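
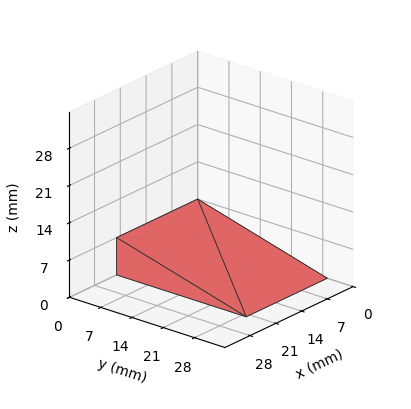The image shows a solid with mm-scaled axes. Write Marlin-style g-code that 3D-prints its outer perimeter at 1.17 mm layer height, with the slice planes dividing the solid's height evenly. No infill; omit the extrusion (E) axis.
Reading the render: the shape is a wedge (ramp): 22 × 29 mm base, rising to 7 mm along the y=0 edge and sloping linearly to z=0 at y=29 (dimensions read to the nearest mm from the axis ticks). For the g-code, the solid's height is divided into equal slices at the stated Δz and each level perimeter traced with G1 moves after a G0 lift.

; perimeter-only toolpath
G21 ; units = mm
G90 ; absolute positioning
G28 ; home
; layer 1
G0 Z1.17
G0 X0.00 Y0.00
G1 X22.00 Y0.00
G1 X22.00 Y24.17
G1 X0.00 Y24.17
G1 X0.00 Y0.00
; layer 2
G0 Z2.33
G0 X0.00 Y0.00
G1 X22.00 Y0.00
G1 X22.00 Y19.33
G1 X0.00 Y19.33
G1 X0.00 Y0.00
; layer 3
G0 Z3.50
G0 X0.00 Y0.00
G1 X22.00 Y0.00
G1 X22.00 Y14.50
G1 X0.00 Y14.50
G1 X0.00 Y0.00
; layer 4
G0 Z4.67
G0 X0.00 Y0.00
G1 X22.00 Y0.00
G1 X22.00 Y9.67
G1 X0.00 Y9.67
G1 X0.00 Y0.00
; layer 5
G0 Z5.83
G0 X0.00 Y0.00
G1 X22.00 Y0.00
G1 X22.00 Y4.83
G1 X0.00 Y4.83
G1 X0.00 Y0.00
M2 ; end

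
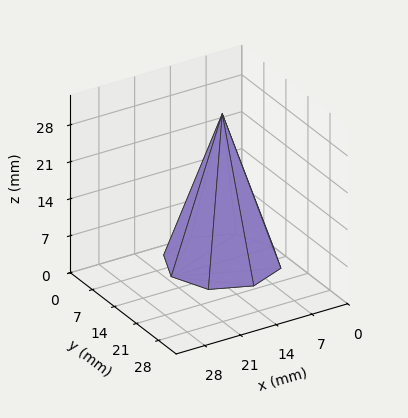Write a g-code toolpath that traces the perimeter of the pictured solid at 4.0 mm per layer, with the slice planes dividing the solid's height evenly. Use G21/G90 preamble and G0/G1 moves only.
Reading the render: the shape is a regular 8-sided pyramid, base circumscribed radius ≈ 10 mm, apex at z ≈ 28 mm (dimensions read to the nearest mm from the axis ticks). For the g-code, the solid's height is divided into equal slices at the stated Δz and each level perimeter traced with G1 moves after a G0 lift.

; perimeter-only toolpath
G21 ; units = mm
G90 ; absolute positioning
G28 ; home
; layer 1
G0 Z4.0
G0 X18.6 Y10.0
G1 X16.1 Y16.1
G1 X10.0 Y18.6
G1 X3.9 Y16.1
G1 X1.4 Y10.0
G1 X3.9 Y3.9
G1 X10.0 Y1.4
G1 X16.1 Y3.9
G1 X18.6 Y10.0
; layer 2
G0 Z8.0
G0 X17.1 Y10.0
G1 X15.1 Y15.1
G1 X10.0 Y17.1
G1 X4.9 Y15.1
G1 X2.9 Y10.0
G1 X4.9 Y4.9
G1 X10.0 Y2.9
G1 X15.1 Y4.9
G1 X17.1 Y10.0
; layer 3
G0 Z12.0
G0 X15.7 Y10.0
G1 X14.1 Y14.1
G1 X10.0 Y15.7
G1 X5.9 Y14.1
G1 X4.3 Y10.0
G1 X5.9 Y5.9
G1 X10.0 Y4.3
G1 X14.1 Y5.9
G1 X15.7 Y10.0
; layer 4
G0 Z16.0
G0 X14.3 Y10.0
G1 X13.0 Y13.0
G1 X10.0 Y14.3
G1 X7.0 Y13.0
G1 X5.7 Y10.0
G1 X7.0 Y7.0
G1 X10.0 Y5.7
G1 X13.0 Y7.0
G1 X14.3 Y10.0
; layer 5
G0 Z20.0
G0 X12.9 Y10.0
G1 X12.0 Y12.0
G1 X10.0 Y12.9
G1 X8.0 Y12.0
G1 X7.1 Y10.0
G1 X8.0 Y8.0
G1 X10.0 Y7.1
G1 X12.0 Y8.0
G1 X12.9 Y10.0
; layer 6
G0 Z24.0
G0 X11.4 Y10.0
G1 X11.0 Y11.0
G1 X10.0 Y11.4
G1 X9.0 Y11.0
G1 X8.6 Y10.0
G1 X9.0 Y9.0
G1 X10.0 Y8.6
G1 X11.0 Y9.0
G1 X11.4 Y10.0
M2 ; end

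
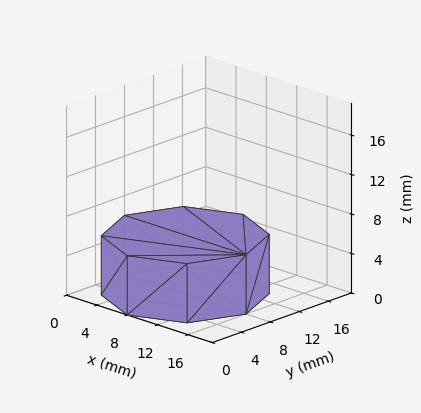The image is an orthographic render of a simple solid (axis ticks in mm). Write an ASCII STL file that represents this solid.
Reading the render: the shape is a regular 8-sided prism (a cylinder approximated with 8 flat sides), circumscribed radius ≈ 8 mm, height ≈ 6 mm (dimensions read to the nearest mm from the axis ticks). For the STL, each face is triangulated and given an outward normal.

solid part
  facet normal 0.0000 0.0000 -1.0000
    outer loop
      vertex 8.000 16.000 0.000
      vertex 13.657 13.657 0.000
      vertex 16.000 8.000 0.000
    endloop
  endfacet
  facet normal 0.0000 0.0000 -1.0000
    outer loop
      vertex 2.343 13.657 0.000
      vertex 8.000 16.000 0.000
      vertex 16.000 8.000 0.000
    endloop
  endfacet
  facet normal 0.0000 0.0000 -1.0000
    outer loop
      vertex 0.000 8.000 0.000
      vertex 2.343 13.657 0.000
      vertex 16.000 8.000 0.000
    endloop
  endfacet
  facet normal 0.0000 0.0000 -1.0000
    outer loop
      vertex 2.343 2.343 0.000
      vertex 0.000 8.000 0.000
      vertex 16.000 8.000 0.000
    endloop
  endfacet
  facet normal 0.0000 0.0000 -1.0000
    outer loop
      vertex 8.000 0.000 0.000
      vertex 2.343 2.343 0.000
      vertex 16.000 8.000 0.000
    endloop
  endfacet
  facet normal 0.0000 0.0000 -1.0000
    outer loop
      vertex 13.657 2.343 0.000
      vertex 8.000 0.000 0.000
      vertex 16.000 8.000 0.000
    endloop
  endfacet
  facet normal 0.0000 0.0000 1.0000
    outer loop
      vertex 16.000 8.000 6.000
      vertex 13.657 13.657 6.000
      vertex 8.000 16.000 6.000
    endloop
  endfacet
  facet normal 0.0000 0.0000 1.0000
    outer loop
      vertex 16.000 8.000 6.000
      vertex 8.000 16.000 6.000
      vertex 2.343 13.657 6.000
    endloop
  endfacet
  facet normal 0.0000 0.0000 1.0000
    outer loop
      vertex 16.000 8.000 6.000
      vertex 2.343 13.657 6.000
      vertex 0.000 8.000 6.000
    endloop
  endfacet
  facet normal 0.0000 0.0000 1.0000
    outer loop
      vertex 16.000 8.000 6.000
      vertex 0.000 8.000 6.000
      vertex 2.343 2.343 6.000
    endloop
  endfacet
  facet normal 0.0000 0.0000 1.0000
    outer loop
      vertex 16.000 8.000 6.000
      vertex 2.343 2.343 6.000
      vertex 8.000 0.000 6.000
    endloop
  endfacet
  facet normal 0.0000 0.0000 1.0000
    outer loop
      vertex 16.000 8.000 6.000
      vertex 8.000 0.000 6.000
      vertex 13.657 2.343 6.000
    endloop
  endfacet
  facet normal 0.9239 0.3827 0.0000
    outer loop
      vertex 16.000 8.000 0.000
      vertex 13.657 13.657 0.000
      vertex 13.657 13.657 6.000
    endloop
  endfacet
  facet normal 0.9239 0.3827 0.0000
    outer loop
      vertex 16.000 8.000 0.000
      vertex 13.657 13.657 6.000
      vertex 16.000 8.000 6.000
    endloop
  endfacet
  facet normal 0.3827 0.9239 0.0000
    outer loop
      vertex 13.657 13.657 0.000
      vertex 8.000 16.000 0.000
      vertex 8.000 16.000 6.000
    endloop
  endfacet
  facet normal 0.3827 0.9239 0.0000
    outer loop
      vertex 13.657 13.657 0.000
      vertex 8.000 16.000 6.000
      vertex 13.657 13.657 6.000
    endloop
  endfacet
  facet normal -0.3827 0.9239 0.0000
    outer loop
      vertex 8.000 16.000 0.000
      vertex 2.343 13.657 0.000
      vertex 2.343 13.657 6.000
    endloop
  endfacet
  facet normal -0.3827 0.9239 0.0000
    outer loop
      vertex 8.000 16.000 0.000
      vertex 2.343 13.657 6.000
      vertex 8.000 16.000 6.000
    endloop
  endfacet
  facet normal -0.9239 0.3827 0.0000
    outer loop
      vertex 2.343 13.657 0.000
      vertex 0.000 8.000 0.000
      vertex 0.000 8.000 6.000
    endloop
  endfacet
  facet normal -0.9239 0.3827 0.0000
    outer loop
      vertex 2.343 13.657 0.000
      vertex 0.000 8.000 6.000
      vertex 2.343 13.657 6.000
    endloop
  endfacet
  facet normal -0.9239 -0.3827 0.0000
    outer loop
      vertex 0.000 8.000 0.000
      vertex 2.343 2.343 0.000
      vertex 2.343 2.343 6.000
    endloop
  endfacet
  facet normal -0.9239 -0.3827 0.0000
    outer loop
      vertex 0.000 8.000 0.000
      vertex 2.343 2.343 6.000
      vertex 0.000 8.000 6.000
    endloop
  endfacet
  facet normal -0.3827 -0.9239 0.0000
    outer loop
      vertex 2.343 2.343 0.000
      vertex 8.000 0.000 0.000
      vertex 8.000 0.000 6.000
    endloop
  endfacet
  facet normal -0.3827 -0.9239 0.0000
    outer loop
      vertex 2.343 2.343 0.000
      vertex 8.000 0.000 6.000
      vertex 2.343 2.343 6.000
    endloop
  endfacet
  facet normal 0.3827 -0.9239 0.0000
    outer loop
      vertex 8.000 0.000 0.000
      vertex 13.657 2.343 0.000
      vertex 13.657 2.343 6.000
    endloop
  endfacet
  facet normal 0.3827 -0.9239 0.0000
    outer loop
      vertex 8.000 0.000 0.000
      vertex 13.657 2.343 6.000
      vertex 8.000 0.000 6.000
    endloop
  endfacet
  facet normal 0.9239 -0.3827 0.0000
    outer loop
      vertex 13.657 2.343 0.000
      vertex 16.000 8.000 0.000
      vertex 16.000 8.000 6.000
    endloop
  endfacet
  facet normal 0.9239 -0.3827 0.0000
    outer loop
      vertex 13.657 2.343 0.000
      vertex 16.000 8.000 6.000
      vertex 13.657 2.343 6.000
    endloop
  endfacet
endsolid part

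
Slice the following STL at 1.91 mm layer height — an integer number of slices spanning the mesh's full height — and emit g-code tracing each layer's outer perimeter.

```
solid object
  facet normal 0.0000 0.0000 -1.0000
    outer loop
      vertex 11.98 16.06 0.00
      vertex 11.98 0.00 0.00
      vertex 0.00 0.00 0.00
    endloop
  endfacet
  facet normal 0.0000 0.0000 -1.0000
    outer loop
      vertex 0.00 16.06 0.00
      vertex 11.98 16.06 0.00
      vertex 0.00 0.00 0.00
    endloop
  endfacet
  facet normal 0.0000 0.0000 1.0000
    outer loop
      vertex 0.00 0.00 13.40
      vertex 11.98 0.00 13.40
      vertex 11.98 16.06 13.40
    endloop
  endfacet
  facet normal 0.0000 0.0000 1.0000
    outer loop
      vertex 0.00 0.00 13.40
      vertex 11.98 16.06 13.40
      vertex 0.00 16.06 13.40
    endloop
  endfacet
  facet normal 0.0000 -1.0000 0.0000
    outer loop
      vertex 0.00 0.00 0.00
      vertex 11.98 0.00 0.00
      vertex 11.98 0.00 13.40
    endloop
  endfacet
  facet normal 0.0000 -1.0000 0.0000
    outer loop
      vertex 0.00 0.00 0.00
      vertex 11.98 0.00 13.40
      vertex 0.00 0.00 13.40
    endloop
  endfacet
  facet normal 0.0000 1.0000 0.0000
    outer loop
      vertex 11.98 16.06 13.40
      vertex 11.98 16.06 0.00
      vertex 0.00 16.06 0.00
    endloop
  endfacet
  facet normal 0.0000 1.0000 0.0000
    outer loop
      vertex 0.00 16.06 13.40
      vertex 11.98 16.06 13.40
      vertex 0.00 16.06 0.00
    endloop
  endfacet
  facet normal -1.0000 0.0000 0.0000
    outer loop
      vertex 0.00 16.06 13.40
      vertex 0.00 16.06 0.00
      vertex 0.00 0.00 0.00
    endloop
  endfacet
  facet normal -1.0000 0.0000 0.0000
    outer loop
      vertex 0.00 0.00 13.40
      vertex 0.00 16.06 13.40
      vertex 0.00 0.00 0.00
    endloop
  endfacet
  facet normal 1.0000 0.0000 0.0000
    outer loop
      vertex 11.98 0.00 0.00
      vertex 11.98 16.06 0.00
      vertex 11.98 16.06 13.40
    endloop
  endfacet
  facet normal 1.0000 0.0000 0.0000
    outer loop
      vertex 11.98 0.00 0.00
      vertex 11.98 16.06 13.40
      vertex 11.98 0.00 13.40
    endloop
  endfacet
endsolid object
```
; perimeter-only toolpath
G21 ; units = mm
G90 ; absolute positioning
G28 ; home
; layer 1
G0 Z1.91
G0 X0.00 Y0.00
G1 X11.98 Y0.00
G1 X11.98 Y16.06
G1 X0.00 Y16.06
G1 X0.00 Y0.00
; layer 2
G0 Z3.83
G0 X0.00 Y0.00
G1 X11.98 Y0.00
G1 X11.98 Y16.06
G1 X0.00 Y16.06
G1 X0.00 Y0.00
; layer 3
G0 Z5.74
G0 X0.00 Y0.00
G1 X11.98 Y0.00
G1 X11.98 Y16.06
G1 X0.00 Y16.06
G1 X0.00 Y0.00
; layer 4
G0 Z7.66
G0 X0.00 Y0.00
G1 X11.98 Y0.00
G1 X11.98 Y16.06
G1 X0.00 Y16.06
G1 X0.00 Y0.00
; layer 5
G0 Z9.57
G0 X0.00 Y0.00
G1 X11.98 Y0.00
G1 X11.98 Y16.06
G1 X0.00 Y16.06
G1 X0.00 Y0.00
; layer 6
G0 Z11.49
G0 X0.00 Y0.00
G1 X11.98 Y0.00
G1 X11.98 Y16.06
G1 X0.00 Y16.06
G1 X0.00 Y0.00
; layer 7
G0 Z13.40
G0 X0.00 Y0.00
G1 X11.98 Y0.00
G1 X11.98 Y16.06
G1 X0.00 Y16.06
G1 X0.00 Y0.00
M2 ; end

The solid is a rectangular box, roughly 12 × 16.1 mm footprint and 13.4 mm tall. Slicing at Δz = 1.91 mm — 7 equal slices spanning the solid's height, so layer i sits at z = i·h/7 — gives 7 non-empty perimeters. Each is a 4-segment closed polygon; G0 lifts to the layer z and rapids to the start vertex, then G1 traces the edges.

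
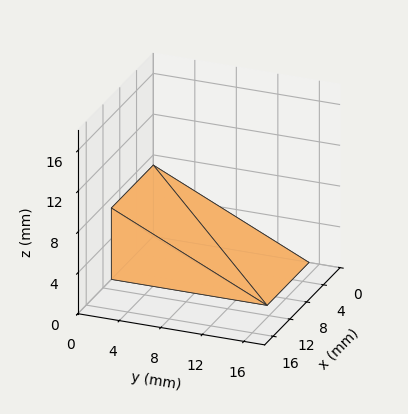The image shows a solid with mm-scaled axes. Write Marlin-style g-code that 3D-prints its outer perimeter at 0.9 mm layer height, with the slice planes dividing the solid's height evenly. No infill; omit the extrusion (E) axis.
Reading the render: the shape is a wedge (ramp): 10 × 15 mm base, rising to 7 mm along the y=0 edge and sloping linearly to z=0 at y=15 (dimensions read to the nearest mm from the axis ticks). For the g-code, the solid's height is divided into equal slices at the stated Δz and each level perimeter traced with G1 moves after a G0 lift.

; perimeter-only toolpath
G21 ; units = mm
G90 ; absolute positioning
G28 ; home
; layer 1
G0 Z0.9
G0 X0.0 Y0.0
G1 X10.0 Y0.0
G1 X10.0 Y13.1
G1 X0.0 Y13.1
G1 X0.0 Y0.0
; layer 2
G0 Z1.8
G0 X0.0 Y0.0
G1 X10.0 Y0.0
G1 X10.0 Y11.2
G1 X0.0 Y11.2
G1 X0.0 Y0.0
; layer 3
G0 Z2.6
G0 X0.0 Y0.0
G1 X10.0 Y0.0
G1 X10.0 Y9.4
G1 X0.0 Y9.4
G1 X0.0 Y0.0
; layer 4
G0 Z3.5
G0 X0.0 Y0.0
G1 X10.0 Y0.0
G1 X10.0 Y7.5
G1 X0.0 Y7.5
G1 X0.0 Y0.0
; layer 5
G0 Z4.4
G0 X0.0 Y0.0
G1 X10.0 Y0.0
G1 X10.0 Y5.6
G1 X0.0 Y5.6
G1 X0.0 Y0.0
; layer 6
G0 Z5.2
G0 X0.0 Y0.0
G1 X10.0 Y0.0
G1 X10.0 Y3.8
G1 X0.0 Y3.8
G1 X0.0 Y0.0
; layer 7
G0 Z6.1
G0 X0.0 Y0.0
G1 X10.0 Y0.0
G1 X10.0 Y1.9
G1 X0.0 Y1.9
G1 X0.0 Y0.0
M2 ; end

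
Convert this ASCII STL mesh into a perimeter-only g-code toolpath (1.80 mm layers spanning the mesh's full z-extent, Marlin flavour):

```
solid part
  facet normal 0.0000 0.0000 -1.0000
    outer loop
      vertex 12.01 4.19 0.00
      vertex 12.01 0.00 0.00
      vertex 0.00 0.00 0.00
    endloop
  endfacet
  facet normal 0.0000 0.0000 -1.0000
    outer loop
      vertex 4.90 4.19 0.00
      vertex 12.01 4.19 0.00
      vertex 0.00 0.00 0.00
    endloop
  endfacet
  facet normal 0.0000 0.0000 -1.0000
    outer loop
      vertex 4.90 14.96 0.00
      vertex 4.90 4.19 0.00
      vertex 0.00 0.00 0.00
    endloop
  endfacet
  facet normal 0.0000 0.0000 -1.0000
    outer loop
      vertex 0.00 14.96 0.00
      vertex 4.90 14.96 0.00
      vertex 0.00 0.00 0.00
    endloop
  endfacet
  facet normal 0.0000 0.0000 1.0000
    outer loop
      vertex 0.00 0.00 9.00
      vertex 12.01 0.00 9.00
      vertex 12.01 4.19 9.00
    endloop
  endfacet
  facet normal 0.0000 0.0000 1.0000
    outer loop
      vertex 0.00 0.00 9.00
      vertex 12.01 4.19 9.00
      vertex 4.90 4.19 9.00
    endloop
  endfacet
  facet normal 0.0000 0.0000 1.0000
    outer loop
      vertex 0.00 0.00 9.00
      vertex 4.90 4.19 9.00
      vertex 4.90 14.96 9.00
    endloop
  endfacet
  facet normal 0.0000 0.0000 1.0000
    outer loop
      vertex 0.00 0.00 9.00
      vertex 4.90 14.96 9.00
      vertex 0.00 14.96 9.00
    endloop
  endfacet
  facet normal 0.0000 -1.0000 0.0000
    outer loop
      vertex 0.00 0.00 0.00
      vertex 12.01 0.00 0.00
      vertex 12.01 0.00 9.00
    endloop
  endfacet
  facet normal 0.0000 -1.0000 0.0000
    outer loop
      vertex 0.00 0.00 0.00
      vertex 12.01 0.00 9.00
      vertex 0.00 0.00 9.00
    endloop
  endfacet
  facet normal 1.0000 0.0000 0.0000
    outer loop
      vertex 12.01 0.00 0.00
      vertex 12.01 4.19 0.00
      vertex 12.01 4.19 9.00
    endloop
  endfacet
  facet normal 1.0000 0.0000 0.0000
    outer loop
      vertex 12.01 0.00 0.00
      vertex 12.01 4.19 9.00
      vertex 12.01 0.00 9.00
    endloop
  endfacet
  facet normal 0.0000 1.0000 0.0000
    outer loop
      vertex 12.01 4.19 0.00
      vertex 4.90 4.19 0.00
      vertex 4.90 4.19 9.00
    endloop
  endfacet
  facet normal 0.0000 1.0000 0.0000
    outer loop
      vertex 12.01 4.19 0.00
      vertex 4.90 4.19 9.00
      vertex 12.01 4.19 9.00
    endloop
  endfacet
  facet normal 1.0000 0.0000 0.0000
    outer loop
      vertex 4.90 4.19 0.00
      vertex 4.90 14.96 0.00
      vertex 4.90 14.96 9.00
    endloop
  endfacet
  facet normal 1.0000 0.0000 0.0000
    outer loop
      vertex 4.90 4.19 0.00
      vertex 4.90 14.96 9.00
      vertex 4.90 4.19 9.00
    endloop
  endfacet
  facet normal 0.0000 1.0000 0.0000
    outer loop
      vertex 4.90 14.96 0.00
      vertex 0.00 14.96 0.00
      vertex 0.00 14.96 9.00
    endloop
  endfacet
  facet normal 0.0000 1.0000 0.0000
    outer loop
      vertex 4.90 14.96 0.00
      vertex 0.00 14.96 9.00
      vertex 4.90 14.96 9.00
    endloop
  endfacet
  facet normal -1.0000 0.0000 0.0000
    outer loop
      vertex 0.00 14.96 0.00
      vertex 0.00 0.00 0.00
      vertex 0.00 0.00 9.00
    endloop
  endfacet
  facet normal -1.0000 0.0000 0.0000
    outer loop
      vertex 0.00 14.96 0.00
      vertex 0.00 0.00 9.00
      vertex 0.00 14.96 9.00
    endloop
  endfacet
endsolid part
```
; perimeter-only toolpath
G21 ; units = mm
G90 ; absolute positioning
G28 ; home
; layer 1
G0 Z1.80
G0 X0.00 Y0.00
G1 X12.01 Y0.00
G1 X12.01 Y4.19
G1 X4.90 Y4.19
G1 X4.90 Y14.96
G1 X0.00 Y14.96
G1 X0.00 Y0.00
; layer 2
G0 Z3.60
G0 X0.00 Y0.00
G1 X12.01 Y0.00
G1 X12.01 Y4.19
G1 X4.90 Y4.19
G1 X4.90 Y14.96
G1 X0.00 Y14.96
G1 X0.00 Y0.00
; layer 3
G0 Z5.40
G0 X0.00 Y0.00
G1 X12.01 Y0.00
G1 X12.01 Y4.19
G1 X4.90 Y4.19
G1 X4.90 Y14.96
G1 X0.00 Y14.96
G1 X0.00 Y0.00
; layer 4
G0 Z7.20
G0 X0.00 Y0.00
G1 X12.01 Y0.00
G1 X12.01 Y4.19
G1 X4.90 Y4.19
G1 X4.90 Y14.96
G1 X0.00 Y14.96
G1 X0.00 Y0.00
; layer 5
G0 Z9.00
G0 X0.00 Y0.00
G1 X12.01 Y0.00
G1 X12.01 Y4.19
G1 X4.90 Y4.19
G1 X4.90 Y14.96
G1 X0.00 Y14.96
G1 X0.00 Y0.00
M2 ; end

The solid is an L-shaped prism: outer 12 × 15 mm, arm thicknesses ≈ 4.19 mm (horizontal) and 4.9 mm (vertical), extruded 9 mm in z. Slicing at Δz = 1.80 mm — 5 equal slices spanning the solid's height, so layer i sits at z = i·h/5 — gives 5 non-empty perimeters. Each is a 6-segment closed polygon; G0 lifts to the layer z and rapids to the start vertex, then G1 traces the edges.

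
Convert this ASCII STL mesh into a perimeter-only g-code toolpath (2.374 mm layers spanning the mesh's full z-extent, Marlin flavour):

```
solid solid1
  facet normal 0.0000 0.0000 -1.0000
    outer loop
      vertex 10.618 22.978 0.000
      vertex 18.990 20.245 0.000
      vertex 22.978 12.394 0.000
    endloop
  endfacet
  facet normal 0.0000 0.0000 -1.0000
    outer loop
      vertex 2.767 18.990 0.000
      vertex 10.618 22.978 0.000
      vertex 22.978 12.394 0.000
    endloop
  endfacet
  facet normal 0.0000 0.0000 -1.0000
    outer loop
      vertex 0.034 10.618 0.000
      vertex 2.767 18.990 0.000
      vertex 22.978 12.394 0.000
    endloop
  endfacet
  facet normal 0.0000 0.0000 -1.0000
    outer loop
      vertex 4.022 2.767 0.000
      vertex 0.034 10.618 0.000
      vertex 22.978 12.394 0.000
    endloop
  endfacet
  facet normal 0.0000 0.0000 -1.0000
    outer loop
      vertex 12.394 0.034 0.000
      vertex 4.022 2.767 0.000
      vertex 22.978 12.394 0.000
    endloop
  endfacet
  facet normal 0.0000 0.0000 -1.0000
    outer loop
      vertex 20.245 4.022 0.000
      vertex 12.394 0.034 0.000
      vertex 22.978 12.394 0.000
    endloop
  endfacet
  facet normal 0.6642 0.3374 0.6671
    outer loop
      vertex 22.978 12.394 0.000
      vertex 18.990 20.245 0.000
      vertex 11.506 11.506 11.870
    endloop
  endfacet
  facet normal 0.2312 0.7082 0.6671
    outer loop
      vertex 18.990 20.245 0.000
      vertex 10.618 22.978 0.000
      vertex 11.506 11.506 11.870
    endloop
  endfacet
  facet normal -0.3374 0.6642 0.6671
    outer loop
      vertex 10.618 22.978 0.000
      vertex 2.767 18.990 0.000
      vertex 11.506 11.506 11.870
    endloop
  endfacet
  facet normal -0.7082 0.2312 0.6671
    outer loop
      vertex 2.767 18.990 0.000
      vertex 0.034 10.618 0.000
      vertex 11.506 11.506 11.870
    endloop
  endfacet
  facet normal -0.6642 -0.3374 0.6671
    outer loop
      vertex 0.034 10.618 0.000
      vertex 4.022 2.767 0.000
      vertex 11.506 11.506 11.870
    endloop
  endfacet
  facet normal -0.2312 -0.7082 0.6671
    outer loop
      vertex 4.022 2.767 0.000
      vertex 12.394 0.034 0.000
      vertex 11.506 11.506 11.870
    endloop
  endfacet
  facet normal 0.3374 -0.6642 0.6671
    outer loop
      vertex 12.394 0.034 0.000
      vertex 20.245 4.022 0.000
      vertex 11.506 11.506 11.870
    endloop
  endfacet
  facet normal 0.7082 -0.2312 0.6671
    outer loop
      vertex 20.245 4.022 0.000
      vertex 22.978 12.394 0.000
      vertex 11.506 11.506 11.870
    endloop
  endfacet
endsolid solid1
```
; perimeter-only toolpath
G21 ; units = mm
G90 ; absolute positioning
G28 ; home
; layer 1
G0 Z2.374
G0 X20.684 Y12.216
G1 X17.493 Y18.497
G1 X10.796 Y20.684
G1 X4.515 Y17.493
G1 X2.328 Y10.796
G1 X5.519 Y4.515
G1 X12.216 Y2.328
G1 X18.497 Y5.519
G1 X20.684 Y12.216
; layer 2
G0 Z4.748
G0 X18.389 Y12.039
G1 X15.996 Y16.749
G1 X10.973 Y18.389
G1 X6.263 Y15.996
G1 X4.623 Y10.973
G1 X7.016 Y6.263
G1 X12.039 Y4.623
G1 X16.749 Y7.016
G1 X18.389 Y12.039
; layer 3
G0 Z7.122
G0 X16.095 Y11.861
G1 X14.500 Y15.002
G1 X11.151 Y16.095
G1 X8.010 Y14.500
G1 X6.917 Y11.151
G1 X8.512 Y8.010
G1 X11.861 Y6.917
G1 X15.002 Y8.512
G1 X16.095 Y11.861
; layer 4
G0 Z9.496
G0 X13.800 Y11.684
G1 X13.003 Y13.254
G1 X11.328 Y13.800
G1 X9.758 Y13.003
G1 X9.212 Y11.328
G1 X10.009 Y9.758
G1 X11.684 Y9.212
G1 X13.254 Y10.009
G1 X13.800 Y11.684
M2 ; end

The solid is a regular 8-sided pyramid, base circumscribed radius ≈ 11.5 mm, apex at z ≈ 11.9 mm. Slicing at Δz = 2.374 mm — 5 equal slices spanning the solid's height, so layer i sits at z = i·h/5 — gives 4 non-empty perimeters. Each is a 8-segment closed polygon; G0 lifts to the layer z and rapids to the start vertex, then G1 traces the edges. The cross-section shrinks linearly with z (the slice at the apex is degenerate and omitted).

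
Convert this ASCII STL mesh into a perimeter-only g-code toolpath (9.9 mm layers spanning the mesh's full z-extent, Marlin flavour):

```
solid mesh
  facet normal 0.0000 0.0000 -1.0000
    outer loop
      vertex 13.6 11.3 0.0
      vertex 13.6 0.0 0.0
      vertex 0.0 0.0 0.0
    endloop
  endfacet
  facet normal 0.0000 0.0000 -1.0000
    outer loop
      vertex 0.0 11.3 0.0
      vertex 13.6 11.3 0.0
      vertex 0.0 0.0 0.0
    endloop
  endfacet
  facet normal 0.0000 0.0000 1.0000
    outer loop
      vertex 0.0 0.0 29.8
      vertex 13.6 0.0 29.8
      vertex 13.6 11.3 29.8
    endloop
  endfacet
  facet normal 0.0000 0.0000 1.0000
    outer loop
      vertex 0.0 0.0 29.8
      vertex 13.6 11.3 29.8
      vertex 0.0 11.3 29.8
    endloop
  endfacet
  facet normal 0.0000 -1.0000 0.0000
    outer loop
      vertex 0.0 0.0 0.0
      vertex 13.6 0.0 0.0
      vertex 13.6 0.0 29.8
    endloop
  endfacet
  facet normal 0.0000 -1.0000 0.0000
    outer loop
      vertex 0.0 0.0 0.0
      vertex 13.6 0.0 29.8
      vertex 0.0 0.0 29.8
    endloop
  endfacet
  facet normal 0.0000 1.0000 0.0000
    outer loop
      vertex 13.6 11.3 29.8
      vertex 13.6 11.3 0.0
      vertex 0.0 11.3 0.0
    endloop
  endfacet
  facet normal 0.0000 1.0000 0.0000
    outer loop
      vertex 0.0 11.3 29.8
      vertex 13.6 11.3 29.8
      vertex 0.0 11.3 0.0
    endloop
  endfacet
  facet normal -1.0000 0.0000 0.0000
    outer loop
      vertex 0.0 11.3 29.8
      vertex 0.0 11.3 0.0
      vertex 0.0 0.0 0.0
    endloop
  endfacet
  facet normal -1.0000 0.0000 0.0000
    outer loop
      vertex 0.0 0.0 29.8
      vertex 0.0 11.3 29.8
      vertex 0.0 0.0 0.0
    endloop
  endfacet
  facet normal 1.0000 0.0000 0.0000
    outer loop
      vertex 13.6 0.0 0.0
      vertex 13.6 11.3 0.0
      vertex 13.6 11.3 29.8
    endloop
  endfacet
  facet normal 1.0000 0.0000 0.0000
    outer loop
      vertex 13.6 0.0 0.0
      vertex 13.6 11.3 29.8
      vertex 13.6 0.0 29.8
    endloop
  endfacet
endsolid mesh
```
; perimeter-only toolpath
G21 ; units = mm
G90 ; absolute positioning
G28 ; home
; layer 1
G0 Z9.9
G0 X0.0 Y0.0
G1 X13.6 Y0.0
G1 X13.6 Y11.3
G1 X0.0 Y11.3
G1 X0.0 Y0.0
; layer 2
G0 Z19.9
G0 X0.0 Y0.0
G1 X13.6 Y0.0
G1 X13.6 Y11.3
G1 X0.0 Y11.3
G1 X0.0 Y0.0
; layer 3
G0 Z29.8
G0 X0.0 Y0.0
G1 X13.6 Y0.0
G1 X13.6 Y11.3
G1 X0.0 Y11.3
G1 X0.0 Y0.0
M2 ; end

The solid is a rectangular box, roughly 13.6 × 11.3 mm footprint and 29.8 mm tall. Slicing at Δz = 9.9 mm — 3 equal slices spanning the solid's height, so layer i sits at z = i·h/3 — gives 3 non-empty perimeters. Each is a 4-segment closed polygon; G0 lifts to the layer z and rapids to the start vertex, then G1 traces the edges.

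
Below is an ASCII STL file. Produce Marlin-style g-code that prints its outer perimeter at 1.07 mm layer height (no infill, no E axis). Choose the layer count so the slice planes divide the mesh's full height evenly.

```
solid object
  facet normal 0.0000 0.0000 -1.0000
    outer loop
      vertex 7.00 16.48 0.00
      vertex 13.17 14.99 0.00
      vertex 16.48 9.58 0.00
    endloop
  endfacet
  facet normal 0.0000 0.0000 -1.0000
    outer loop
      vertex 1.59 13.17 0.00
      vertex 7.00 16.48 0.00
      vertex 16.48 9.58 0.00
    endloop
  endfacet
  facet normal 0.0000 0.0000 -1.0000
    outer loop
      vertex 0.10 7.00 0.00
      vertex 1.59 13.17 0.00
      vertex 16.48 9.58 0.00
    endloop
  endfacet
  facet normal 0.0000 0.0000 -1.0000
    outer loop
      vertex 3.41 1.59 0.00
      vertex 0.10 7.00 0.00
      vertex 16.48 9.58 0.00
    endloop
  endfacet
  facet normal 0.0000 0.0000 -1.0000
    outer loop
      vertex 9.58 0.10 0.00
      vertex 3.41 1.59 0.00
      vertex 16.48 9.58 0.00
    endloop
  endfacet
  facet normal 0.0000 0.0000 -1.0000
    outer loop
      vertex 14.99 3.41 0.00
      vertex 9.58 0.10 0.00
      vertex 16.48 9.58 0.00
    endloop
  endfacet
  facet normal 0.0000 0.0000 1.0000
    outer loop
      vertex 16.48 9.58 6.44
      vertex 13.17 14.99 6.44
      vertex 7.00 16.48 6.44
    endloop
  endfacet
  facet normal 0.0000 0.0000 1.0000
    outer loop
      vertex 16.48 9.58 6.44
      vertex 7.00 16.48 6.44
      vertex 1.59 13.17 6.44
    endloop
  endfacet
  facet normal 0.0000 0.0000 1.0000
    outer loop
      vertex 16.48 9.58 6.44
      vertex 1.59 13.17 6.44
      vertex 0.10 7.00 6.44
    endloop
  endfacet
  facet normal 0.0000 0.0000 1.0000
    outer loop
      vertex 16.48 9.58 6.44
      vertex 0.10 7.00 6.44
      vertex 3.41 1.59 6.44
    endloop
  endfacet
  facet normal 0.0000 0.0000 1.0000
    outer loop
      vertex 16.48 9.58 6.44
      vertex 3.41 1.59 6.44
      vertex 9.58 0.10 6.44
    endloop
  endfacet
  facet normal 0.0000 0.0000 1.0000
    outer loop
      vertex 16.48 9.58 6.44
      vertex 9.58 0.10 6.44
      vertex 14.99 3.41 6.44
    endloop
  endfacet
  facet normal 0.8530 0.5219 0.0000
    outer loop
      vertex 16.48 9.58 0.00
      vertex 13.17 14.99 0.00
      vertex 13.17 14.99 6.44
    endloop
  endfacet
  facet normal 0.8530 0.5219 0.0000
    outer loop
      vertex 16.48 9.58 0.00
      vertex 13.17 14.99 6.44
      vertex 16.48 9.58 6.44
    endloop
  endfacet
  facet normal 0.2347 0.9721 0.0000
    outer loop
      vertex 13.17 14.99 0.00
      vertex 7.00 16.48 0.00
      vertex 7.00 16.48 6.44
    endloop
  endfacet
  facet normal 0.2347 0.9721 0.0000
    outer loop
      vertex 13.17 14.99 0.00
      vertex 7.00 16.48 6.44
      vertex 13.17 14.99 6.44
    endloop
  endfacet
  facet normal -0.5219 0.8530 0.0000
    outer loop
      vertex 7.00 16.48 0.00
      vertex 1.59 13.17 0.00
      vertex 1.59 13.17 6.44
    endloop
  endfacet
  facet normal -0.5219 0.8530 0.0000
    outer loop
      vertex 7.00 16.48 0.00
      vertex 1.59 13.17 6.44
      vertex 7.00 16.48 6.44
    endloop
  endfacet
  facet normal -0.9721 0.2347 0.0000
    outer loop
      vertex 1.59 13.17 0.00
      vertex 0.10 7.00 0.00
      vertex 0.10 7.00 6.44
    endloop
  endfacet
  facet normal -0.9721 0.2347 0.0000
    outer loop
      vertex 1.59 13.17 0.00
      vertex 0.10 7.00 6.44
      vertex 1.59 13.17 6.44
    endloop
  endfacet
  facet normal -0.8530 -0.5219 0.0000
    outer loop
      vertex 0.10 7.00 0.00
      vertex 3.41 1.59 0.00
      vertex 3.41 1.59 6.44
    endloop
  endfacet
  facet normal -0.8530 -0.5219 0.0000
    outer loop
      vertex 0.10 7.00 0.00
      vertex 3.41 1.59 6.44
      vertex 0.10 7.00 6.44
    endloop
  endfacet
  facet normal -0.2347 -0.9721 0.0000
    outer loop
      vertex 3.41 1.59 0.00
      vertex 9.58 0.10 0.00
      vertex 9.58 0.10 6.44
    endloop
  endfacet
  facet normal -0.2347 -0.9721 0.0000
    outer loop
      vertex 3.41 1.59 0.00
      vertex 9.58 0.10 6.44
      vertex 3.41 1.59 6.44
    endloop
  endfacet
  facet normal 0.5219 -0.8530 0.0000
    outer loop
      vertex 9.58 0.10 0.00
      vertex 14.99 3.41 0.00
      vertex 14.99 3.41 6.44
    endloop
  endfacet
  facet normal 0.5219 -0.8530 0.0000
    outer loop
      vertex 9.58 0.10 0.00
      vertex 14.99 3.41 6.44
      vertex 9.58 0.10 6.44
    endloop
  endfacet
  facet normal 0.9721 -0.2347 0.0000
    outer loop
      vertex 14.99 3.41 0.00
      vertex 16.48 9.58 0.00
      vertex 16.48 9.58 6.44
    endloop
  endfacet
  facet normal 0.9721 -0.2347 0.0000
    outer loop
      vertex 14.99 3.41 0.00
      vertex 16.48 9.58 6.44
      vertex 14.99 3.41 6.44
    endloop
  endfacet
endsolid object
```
; perimeter-only toolpath
G21 ; units = mm
G90 ; absolute positioning
G28 ; home
; layer 1
G0 Z1.07
G0 X16.48 Y9.58
G1 X13.17 Y14.99
G1 X7.00 Y16.48
G1 X1.59 Y13.17
G1 X0.10 Y7.00
G1 X3.41 Y1.59
G1 X9.58 Y0.10
G1 X14.99 Y3.41
G1 X16.48 Y9.58
; layer 2
G0 Z2.15
G0 X16.48 Y9.58
G1 X13.17 Y14.99
G1 X7.00 Y16.48
G1 X1.59 Y13.17
G1 X0.10 Y7.00
G1 X3.41 Y1.59
G1 X9.58 Y0.10
G1 X14.99 Y3.41
G1 X16.48 Y9.58
; layer 3
G0 Z3.22
G0 X16.48 Y9.58
G1 X13.17 Y14.99
G1 X7.00 Y16.48
G1 X1.59 Y13.17
G1 X0.10 Y7.00
G1 X3.41 Y1.59
G1 X9.58 Y0.10
G1 X14.99 Y3.41
G1 X16.48 Y9.58
; layer 4
G0 Z4.29
G0 X16.48 Y9.58
G1 X13.17 Y14.99
G1 X7.00 Y16.48
G1 X1.59 Y13.17
G1 X0.10 Y7.00
G1 X3.41 Y1.59
G1 X9.58 Y0.10
G1 X14.99 Y3.41
G1 X16.48 Y9.58
; layer 5
G0 Z5.37
G0 X16.48 Y9.58
G1 X13.17 Y14.99
G1 X7.00 Y16.48
G1 X1.59 Y13.17
G1 X0.10 Y7.00
G1 X3.41 Y1.59
G1 X9.58 Y0.10
G1 X14.99 Y3.41
G1 X16.48 Y9.58
; layer 6
G0 Z6.44
G0 X16.48 Y9.58
G1 X13.17 Y14.99
G1 X7.00 Y16.48
G1 X1.59 Y13.17
G1 X0.10 Y7.00
G1 X3.41 Y1.59
G1 X9.58 Y0.10
G1 X14.99 Y3.41
G1 X16.48 Y9.58
M2 ; end

The solid is a regular 8-sided prism (a cylinder approximated with 8 flat sides), circumscribed radius ≈ 8.29 mm, height ≈ 6.44 mm. Slicing at Δz = 1.07 mm — 6 equal slices spanning the solid's height, so layer i sits at z = i·h/6 — gives 6 non-empty perimeters. Each is a 8-segment closed polygon; G0 lifts to the layer z and rapids to the start vertex, then G1 traces the edges.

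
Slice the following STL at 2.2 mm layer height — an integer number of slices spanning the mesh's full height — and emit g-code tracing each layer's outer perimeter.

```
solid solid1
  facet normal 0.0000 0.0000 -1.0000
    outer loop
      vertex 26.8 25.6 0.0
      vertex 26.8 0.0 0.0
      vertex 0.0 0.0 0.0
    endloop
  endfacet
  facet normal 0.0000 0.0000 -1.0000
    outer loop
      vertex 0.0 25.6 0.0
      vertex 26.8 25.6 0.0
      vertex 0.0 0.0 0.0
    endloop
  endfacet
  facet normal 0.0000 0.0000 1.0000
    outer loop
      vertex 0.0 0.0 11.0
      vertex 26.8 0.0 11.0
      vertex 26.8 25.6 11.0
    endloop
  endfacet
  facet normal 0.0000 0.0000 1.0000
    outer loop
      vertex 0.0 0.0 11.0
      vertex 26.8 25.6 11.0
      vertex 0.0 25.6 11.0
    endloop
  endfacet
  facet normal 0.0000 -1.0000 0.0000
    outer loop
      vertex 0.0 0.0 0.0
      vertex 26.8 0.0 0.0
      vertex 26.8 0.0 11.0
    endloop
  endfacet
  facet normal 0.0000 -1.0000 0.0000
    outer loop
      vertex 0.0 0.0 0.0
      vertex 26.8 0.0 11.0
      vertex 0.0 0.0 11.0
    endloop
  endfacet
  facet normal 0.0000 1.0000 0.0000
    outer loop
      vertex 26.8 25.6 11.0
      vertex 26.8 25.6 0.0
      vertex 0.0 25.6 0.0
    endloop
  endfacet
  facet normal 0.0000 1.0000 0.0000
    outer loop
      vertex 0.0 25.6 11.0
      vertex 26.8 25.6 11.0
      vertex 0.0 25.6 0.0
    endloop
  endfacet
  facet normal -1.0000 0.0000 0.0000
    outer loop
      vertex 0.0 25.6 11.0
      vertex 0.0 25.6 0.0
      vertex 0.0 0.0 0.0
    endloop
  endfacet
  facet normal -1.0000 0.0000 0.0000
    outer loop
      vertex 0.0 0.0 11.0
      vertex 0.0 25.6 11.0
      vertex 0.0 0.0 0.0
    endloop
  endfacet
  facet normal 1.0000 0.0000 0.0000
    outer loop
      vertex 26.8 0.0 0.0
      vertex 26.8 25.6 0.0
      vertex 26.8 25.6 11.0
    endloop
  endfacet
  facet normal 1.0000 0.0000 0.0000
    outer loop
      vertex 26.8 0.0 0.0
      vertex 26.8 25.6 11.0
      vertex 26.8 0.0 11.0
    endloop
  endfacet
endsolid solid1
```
; perimeter-only toolpath
G21 ; units = mm
G90 ; absolute positioning
G28 ; home
; layer 1
G0 Z2.2
G0 X0.0 Y0.0
G1 X26.8 Y0.0
G1 X26.8 Y25.6
G1 X0.0 Y25.6
G1 X0.0 Y0.0
; layer 2
G0 Z4.4
G0 X0.0 Y0.0
G1 X26.8 Y0.0
G1 X26.8 Y25.6
G1 X0.0 Y25.6
G1 X0.0 Y0.0
; layer 3
G0 Z6.6
G0 X0.0 Y0.0
G1 X26.8 Y0.0
G1 X26.8 Y25.6
G1 X0.0 Y25.6
G1 X0.0 Y0.0
; layer 4
G0 Z8.8
G0 X0.0 Y0.0
G1 X26.8 Y0.0
G1 X26.8 Y25.6
G1 X0.0 Y25.6
G1 X0.0 Y0.0
; layer 5
G0 Z11.0
G0 X0.0 Y0.0
G1 X26.8 Y0.0
G1 X26.8 Y25.6
G1 X0.0 Y25.6
G1 X0.0 Y0.0
M2 ; end

The solid is a rectangular box, roughly 26.8 × 25.6 mm footprint and 11 mm tall. Slicing at Δz = 2.2 mm — 5 equal slices spanning the solid's height, so layer i sits at z = i·h/5 — gives 5 non-empty perimeters. Each is a 4-segment closed polygon; G0 lifts to the layer z and rapids to the start vertex, then G1 traces the edges.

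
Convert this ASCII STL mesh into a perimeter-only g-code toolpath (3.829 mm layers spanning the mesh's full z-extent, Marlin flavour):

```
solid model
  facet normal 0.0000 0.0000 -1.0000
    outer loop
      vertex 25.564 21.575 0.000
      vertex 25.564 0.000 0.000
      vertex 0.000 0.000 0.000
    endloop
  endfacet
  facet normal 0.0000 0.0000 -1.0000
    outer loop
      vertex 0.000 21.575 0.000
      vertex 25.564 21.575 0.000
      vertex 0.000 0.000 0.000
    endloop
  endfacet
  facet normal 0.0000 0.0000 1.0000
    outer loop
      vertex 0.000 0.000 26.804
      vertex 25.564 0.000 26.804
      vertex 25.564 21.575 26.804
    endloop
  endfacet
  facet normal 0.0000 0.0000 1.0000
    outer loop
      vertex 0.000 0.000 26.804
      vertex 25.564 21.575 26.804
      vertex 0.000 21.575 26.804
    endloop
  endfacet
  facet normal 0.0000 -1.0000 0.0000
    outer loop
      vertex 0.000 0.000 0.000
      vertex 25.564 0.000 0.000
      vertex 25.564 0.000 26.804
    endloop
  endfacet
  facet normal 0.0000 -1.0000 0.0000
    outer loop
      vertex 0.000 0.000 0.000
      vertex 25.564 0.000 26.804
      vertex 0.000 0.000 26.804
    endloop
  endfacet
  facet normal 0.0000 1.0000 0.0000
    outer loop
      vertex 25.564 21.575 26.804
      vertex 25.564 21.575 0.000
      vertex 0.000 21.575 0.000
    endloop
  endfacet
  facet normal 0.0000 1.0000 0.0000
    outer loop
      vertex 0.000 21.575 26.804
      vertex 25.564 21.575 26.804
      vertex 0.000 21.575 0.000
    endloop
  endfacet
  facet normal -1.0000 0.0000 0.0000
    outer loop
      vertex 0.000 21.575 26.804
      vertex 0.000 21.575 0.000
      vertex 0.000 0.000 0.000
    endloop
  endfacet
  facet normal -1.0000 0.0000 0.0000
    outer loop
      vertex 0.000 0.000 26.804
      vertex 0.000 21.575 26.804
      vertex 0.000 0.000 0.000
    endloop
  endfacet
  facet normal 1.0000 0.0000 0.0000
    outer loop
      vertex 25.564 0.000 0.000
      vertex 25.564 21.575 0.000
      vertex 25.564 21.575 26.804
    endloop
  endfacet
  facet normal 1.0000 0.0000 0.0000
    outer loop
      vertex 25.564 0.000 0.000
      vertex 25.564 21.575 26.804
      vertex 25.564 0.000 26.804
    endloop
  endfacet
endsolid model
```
; perimeter-only toolpath
G21 ; units = mm
G90 ; absolute positioning
G28 ; home
; layer 1
G0 Z3.829
G0 X0.000 Y0.000
G1 X25.564 Y0.000
G1 X25.564 Y21.575
G1 X0.000 Y21.575
G1 X0.000 Y0.000
; layer 2
G0 Z7.658
G0 X0.000 Y0.000
G1 X25.564 Y0.000
G1 X25.564 Y21.575
G1 X0.000 Y21.575
G1 X0.000 Y0.000
; layer 3
G0 Z11.487
G0 X0.000 Y0.000
G1 X25.564 Y0.000
G1 X25.564 Y21.575
G1 X0.000 Y21.575
G1 X0.000 Y0.000
; layer 4
G0 Z15.317
G0 X0.000 Y0.000
G1 X25.564 Y0.000
G1 X25.564 Y21.575
G1 X0.000 Y21.575
G1 X0.000 Y0.000
; layer 5
G0 Z19.146
G0 X0.000 Y0.000
G1 X25.564 Y0.000
G1 X25.564 Y21.575
G1 X0.000 Y21.575
G1 X0.000 Y0.000
; layer 6
G0 Z22.975
G0 X0.000 Y0.000
G1 X25.564 Y0.000
G1 X25.564 Y21.575
G1 X0.000 Y21.575
G1 X0.000 Y0.000
; layer 7
G0 Z26.804
G0 X0.000 Y0.000
G1 X25.564 Y0.000
G1 X25.564 Y21.575
G1 X0.000 Y21.575
G1 X0.000 Y0.000
M2 ; end

The solid is a rectangular box, roughly 25.6 × 21.6 mm footprint and 26.8 mm tall. Slicing at Δz = 3.829 mm — 7 equal slices spanning the solid's height, so layer i sits at z = i·h/7 — gives 7 non-empty perimeters. Each is a 4-segment closed polygon; G0 lifts to the layer z and rapids to the start vertex, then G1 traces the edges.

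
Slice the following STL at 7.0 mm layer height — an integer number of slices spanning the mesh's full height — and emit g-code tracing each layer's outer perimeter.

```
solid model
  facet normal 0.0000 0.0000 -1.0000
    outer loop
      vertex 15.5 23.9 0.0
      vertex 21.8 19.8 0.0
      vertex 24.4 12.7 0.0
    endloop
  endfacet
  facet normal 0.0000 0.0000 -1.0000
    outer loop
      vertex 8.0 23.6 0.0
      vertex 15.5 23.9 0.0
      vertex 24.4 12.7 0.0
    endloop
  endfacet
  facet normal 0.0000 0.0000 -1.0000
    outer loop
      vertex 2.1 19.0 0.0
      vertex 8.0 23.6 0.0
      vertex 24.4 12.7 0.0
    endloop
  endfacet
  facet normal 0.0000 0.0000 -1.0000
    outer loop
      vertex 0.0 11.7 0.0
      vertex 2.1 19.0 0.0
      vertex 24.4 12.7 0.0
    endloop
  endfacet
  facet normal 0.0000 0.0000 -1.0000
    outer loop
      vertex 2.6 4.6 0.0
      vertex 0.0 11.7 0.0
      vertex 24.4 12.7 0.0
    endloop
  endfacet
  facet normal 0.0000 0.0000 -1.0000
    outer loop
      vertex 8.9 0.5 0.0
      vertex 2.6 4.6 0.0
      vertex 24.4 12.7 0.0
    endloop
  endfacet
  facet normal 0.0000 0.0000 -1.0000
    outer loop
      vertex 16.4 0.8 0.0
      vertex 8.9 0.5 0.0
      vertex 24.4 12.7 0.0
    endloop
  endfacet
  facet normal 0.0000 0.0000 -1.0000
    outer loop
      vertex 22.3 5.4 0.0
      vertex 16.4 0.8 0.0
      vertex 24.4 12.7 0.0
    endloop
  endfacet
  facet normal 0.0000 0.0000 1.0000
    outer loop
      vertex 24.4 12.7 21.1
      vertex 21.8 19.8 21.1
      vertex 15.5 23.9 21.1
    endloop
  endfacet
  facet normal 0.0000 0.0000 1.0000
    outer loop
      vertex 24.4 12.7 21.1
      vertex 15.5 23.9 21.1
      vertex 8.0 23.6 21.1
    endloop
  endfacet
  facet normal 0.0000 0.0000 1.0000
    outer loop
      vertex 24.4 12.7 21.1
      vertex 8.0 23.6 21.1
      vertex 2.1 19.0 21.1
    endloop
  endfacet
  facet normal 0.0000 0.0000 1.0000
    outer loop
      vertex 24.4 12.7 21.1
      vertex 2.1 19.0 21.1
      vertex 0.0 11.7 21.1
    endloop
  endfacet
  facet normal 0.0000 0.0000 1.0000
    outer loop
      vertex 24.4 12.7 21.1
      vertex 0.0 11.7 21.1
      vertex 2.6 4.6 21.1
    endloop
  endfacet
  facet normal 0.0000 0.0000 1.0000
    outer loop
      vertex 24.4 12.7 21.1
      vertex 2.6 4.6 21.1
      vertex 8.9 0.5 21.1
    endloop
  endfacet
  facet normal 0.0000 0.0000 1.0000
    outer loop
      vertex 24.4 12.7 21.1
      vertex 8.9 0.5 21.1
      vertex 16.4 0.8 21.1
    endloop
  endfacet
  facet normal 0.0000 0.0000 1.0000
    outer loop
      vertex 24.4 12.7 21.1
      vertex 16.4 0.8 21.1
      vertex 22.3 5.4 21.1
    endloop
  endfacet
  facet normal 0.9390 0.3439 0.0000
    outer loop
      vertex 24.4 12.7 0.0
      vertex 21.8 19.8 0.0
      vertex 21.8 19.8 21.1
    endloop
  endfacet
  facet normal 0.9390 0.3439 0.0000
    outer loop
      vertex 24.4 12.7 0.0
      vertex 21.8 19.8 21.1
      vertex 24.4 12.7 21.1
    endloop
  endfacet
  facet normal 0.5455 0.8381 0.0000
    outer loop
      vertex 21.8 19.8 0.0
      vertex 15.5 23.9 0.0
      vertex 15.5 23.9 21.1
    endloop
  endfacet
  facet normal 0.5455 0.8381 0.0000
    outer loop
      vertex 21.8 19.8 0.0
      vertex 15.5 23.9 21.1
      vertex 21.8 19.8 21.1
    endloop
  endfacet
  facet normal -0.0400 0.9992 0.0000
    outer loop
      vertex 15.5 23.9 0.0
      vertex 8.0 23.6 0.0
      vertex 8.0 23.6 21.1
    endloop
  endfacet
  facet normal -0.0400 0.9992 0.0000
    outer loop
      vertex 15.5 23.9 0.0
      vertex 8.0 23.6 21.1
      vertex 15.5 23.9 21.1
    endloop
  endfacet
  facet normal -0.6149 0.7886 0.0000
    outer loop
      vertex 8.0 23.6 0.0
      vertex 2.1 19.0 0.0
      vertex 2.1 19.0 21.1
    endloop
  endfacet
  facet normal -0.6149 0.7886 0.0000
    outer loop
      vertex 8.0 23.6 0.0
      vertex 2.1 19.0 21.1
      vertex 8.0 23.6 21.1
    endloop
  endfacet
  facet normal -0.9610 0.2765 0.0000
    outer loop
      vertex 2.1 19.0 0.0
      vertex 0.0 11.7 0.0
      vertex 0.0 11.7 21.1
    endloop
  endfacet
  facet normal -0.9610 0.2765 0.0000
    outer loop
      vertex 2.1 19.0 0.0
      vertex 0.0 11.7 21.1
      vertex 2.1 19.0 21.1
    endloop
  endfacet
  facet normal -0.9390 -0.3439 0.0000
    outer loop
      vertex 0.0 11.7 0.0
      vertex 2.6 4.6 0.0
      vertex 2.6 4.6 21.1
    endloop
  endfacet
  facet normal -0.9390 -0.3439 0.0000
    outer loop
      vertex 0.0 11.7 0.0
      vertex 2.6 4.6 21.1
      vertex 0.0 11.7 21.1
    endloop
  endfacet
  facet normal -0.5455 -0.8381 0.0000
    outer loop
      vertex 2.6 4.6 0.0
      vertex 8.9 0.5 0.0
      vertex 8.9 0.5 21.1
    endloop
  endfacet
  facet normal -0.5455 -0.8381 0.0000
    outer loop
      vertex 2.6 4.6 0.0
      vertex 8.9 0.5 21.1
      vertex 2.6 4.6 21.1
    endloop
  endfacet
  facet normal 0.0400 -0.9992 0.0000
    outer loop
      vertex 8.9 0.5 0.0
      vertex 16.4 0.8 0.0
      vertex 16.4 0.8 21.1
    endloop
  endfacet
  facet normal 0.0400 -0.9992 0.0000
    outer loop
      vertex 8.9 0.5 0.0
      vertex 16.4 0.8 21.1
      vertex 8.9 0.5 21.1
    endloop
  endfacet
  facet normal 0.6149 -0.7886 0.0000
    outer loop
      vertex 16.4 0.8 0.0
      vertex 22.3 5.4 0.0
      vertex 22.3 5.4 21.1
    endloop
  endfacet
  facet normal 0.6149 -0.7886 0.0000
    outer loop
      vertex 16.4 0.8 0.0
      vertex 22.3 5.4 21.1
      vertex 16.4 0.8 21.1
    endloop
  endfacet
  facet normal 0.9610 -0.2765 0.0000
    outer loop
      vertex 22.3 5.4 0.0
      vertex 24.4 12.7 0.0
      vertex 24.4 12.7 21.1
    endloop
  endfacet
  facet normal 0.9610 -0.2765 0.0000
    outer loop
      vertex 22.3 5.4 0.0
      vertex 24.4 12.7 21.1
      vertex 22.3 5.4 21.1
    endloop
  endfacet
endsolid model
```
; perimeter-only toolpath
G21 ; units = mm
G90 ; absolute positioning
G28 ; home
; layer 1
G0 Z7.0
G0 X24.4 Y12.7
G1 X21.8 Y19.8
G1 X15.5 Y23.9
G1 X8.0 Y23.6
G1 X2.1 Y19.0
G1 X0.0 Y11.7
G1 X2.6 Y4.6
G1 X8.9 Y0.5
G1 X16.4 Y0.8
G1 X22.3 Y5.4
G1 X24.4 Y12.7
; layer 2
G0 Z14.1
G0 X24.4 Y12.7
G1 X21.8 Y19.8
G1 X15.5 Y23.9
G1 X8.0 Y23.6
G1 X2.1 Y19.0
G1 X0.0 Y11.7
G1 X2.6 Y4.6
G1 X8.9 Y0.5
G1 X16.4 Y0.8
G1 X22.3 Y5.4
G1 X24.4 Y12.7
; layer 3
G0 Z21.1
G0 X24.4 Y12.7
G1 X21.8 Y19.8
G1 X15.5 Y23.9
G1 X8.0 Y23.6
G1 X2.1 Y19.0
G1 X0.0 Y11.7
G1 X2.6 Y4.6
G1 X8.9 Y0.5
G1 X16.4 Y0.8
G1 X22.3 Y5.4
G1 X24.4 Y12.7
M2 ; end

The solid is a regular 10-sided prism (a cylinder approximated with 10 flat sides), circumscribed radius ≈ 12.2 mm, height ≈ 21.1 mm. Slicing at Δz = 7.0 mm — 3 equal slices spanning the solid's height, so layer i sits at z = i·h/3 — gives 3 non-empty perimeters. Each is a 10-segment closed polygon; G0 lifts to the layer z and rapids to the start vertex, then G1 traces the edges.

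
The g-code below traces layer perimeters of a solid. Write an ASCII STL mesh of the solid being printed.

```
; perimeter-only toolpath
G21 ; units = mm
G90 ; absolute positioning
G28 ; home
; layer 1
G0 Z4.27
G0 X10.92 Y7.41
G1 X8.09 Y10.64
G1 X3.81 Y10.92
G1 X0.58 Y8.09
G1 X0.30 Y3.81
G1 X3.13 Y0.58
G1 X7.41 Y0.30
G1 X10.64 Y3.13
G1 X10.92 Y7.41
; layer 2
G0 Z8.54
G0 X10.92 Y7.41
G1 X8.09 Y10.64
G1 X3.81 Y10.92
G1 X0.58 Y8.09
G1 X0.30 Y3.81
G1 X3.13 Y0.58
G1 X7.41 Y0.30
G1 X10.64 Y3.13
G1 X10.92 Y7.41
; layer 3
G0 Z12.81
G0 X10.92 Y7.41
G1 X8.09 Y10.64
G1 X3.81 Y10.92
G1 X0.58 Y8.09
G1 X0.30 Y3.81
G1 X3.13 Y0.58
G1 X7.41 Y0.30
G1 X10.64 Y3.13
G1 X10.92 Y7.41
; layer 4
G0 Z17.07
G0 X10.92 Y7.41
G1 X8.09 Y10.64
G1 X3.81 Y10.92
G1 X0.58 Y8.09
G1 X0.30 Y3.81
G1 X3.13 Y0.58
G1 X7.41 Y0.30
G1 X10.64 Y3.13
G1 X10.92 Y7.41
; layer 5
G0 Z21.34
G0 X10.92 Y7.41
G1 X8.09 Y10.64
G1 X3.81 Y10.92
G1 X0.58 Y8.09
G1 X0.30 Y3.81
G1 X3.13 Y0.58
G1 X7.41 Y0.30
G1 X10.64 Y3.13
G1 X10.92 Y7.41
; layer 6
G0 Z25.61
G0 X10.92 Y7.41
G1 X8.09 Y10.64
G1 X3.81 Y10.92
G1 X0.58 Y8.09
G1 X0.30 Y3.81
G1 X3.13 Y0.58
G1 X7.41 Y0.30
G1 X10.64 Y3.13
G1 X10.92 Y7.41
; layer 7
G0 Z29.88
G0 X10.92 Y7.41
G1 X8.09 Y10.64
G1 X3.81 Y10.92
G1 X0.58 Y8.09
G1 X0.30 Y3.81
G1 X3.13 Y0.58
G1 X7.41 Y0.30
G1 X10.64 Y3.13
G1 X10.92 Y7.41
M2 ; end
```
solid part
  facet normal 0.0000 0.0000 -1.0000
    outer loop
      vertex 3.81 10.92 0.00
      vertex 8.09 10.64 0.00
      vertex 10.92 7.41 0.00
    endloop
  endfacet
  facet normal 0.0000 0.0000 -1.0000
    outer loop
      vertex 0.58 8.09 0.00
      vertex 3.81 10.92 0.00
      vertex 10.92 7.41 0.00
    endloop
  endfacet
  facet normal 0.0000 0.0000 -1.0000
    outer loop
      vertex 0.30 3.81 0.00
      vertex 0.58 8.09 0.00
      vertex 10.92 7.41 0.00
    endloop
  endfacet
  facet normal 0.0000 0.0000 -1.0000
    outer loop
      vertex 3.13 0.58 0.00
      vertex 0.30 3.81 0.00
      vertex 10.92 7.41 0.00
    endloop
  endfacet
  facet normal 0.0000 0.0000 -1.0000
    outer loop
      vertex 7.41 0.30 0.00
      vertex 3.13 0.58 0.00
      vertex 10.92 7.41 0.00
    endloop
  endfacet
  facet normal 0.0000 0.0000 -1.0000
    outer loop
      vertex 10.64 3.13 0.00
      vertex 7.41 0.30 0.00
      vertex 10.92 7.41 0.00
    endloop
  endfacet
  facet normal 0.0000 0.0000 1.0000
    outer loop
      vertex 10.92 7.41 29.88
      vertex 8.09 10.64 29.88
      vertex 3.81 10.92 29.88
    endloop
  endfacet
  facet normal 0.0000 0.0000 1.0000
    outer loop
      vertex 10.92 7.41 29.88
      vertex 3.81 10.92 29.88
      vertex 0.58 8.09 29.88
    endloop
  endfacet
  facet normal 0.0000 0.0000 1.0000
    outer loop
      vertex 10.92 7.41 29.88
      vertex 0.58 8.09 29.88
      vertex 0.30 3.81 29.88
    endloop
  endfacet
  facet normal 0.0000 0.0000 1.0000
    outer loop
      vertex 10.92 7.41 29.88
      vertex 0.30 3.81 29.88
      vertex 3.13 0.58 29.88
    endloop
  endfacet
  facet normal 0.0000 0.0000 1.0000
    outer loop
      vertex 10.92 7.41 29.88
      vertex 3.13 0.58 29.88
      vertex 7.41 0.30 29.88
    endloop
  endfacet
  facet normal 0.0000 0.0000 1.0000
    outer loop
      vertex 10.92 7.41 29.88
      vertex 7.41 0.30 29.88
      vertex 10.64 3.13 29.88
    endloop
  endfacet
  facet normal 0.7521 0.6590 0.0000
    outer loop
      vertex 10.92 7.41 0.00
      vertex 8.09 10.64 0.00
      vertex 8.09 10.64 29.88
    endloop
  endfacet
  facet normal 0.7521 0.6590 0.0000
    outer loop
      vertex 10.92 7.41 0.00
      vertex 8.09 10.64 29.88
      vertex 10.92 7.41 29.88
    endloop
  endfacet
  facet normal 0.0653 0.9979 0.0000
    outer loop
      vertex 8.09 10.64 0.00
      vertex 3.81 10.92 0.00
      vertex 3.81 10.92 29.88
    endloop
  endfacet
  facet normal 0.0653 0.9979 0.0000
    outer loop
      vertex 8.09 10.64 0.00
      vertex 3.81 10.92 29.88
      vertex 8.09 10.64 29.88
    endloop
  endfacet
  facet normal -0.6590 0.7521 0.0000
    outer loop
      vertex 3.81 10.92 0.00
      vertex 0.58 8.09 0.00
      vertex 0.58 8.09 29.88
    endloop
  endfacet
  facet normal -0.6590 0.7521 0.0000
    outer loop
      vertex 3.81 10.92 0.00
      vertex 0.58 8.09 29.88
      vertex 3.81 10.92 29.88
    endloop
  endfacet
  facet normal -0.9979 0.0653 0.0000
    outer loop
      vertex 0.58 8.09 0.00
      vertex 0.30 3.81 0.00
      vertex 0.30 3.81 29.88
    endloop
  endfacet
  facet normal -0.9979 0.0653 0.0000
    outer loop
      vertex 0.58 8.09 0.00
      vertex 0.30 3.81 29.88
      vertex 0.58 8.09 29.88
    endloop
  endfacet
  facet normal -0.7521 -0.6590 0.0000
    outer loop
      vertex 0.30 3.81 0.00
      vertex 3.13 0.58 0.00
      vertex 3.13 0.58 29.88
    endloop
  endfacet
  facet normal -0.7521 -0.6590 0.0000
    outer loop
      vertex 0.30 3.81 0.00
      vertex 3.13 0.58 29.88
      vertex 0.30 3.81 29.88
    endloop
  endfacet
  facet normal -0.0653 -0.9979 0.0000
    outer loop
      vertex 3.13 0.58 0.00
      vertex 7.41 0.30 0.00
      vertex 7.41 0.30 29.88
    endloop
  endfacet
  facet normal -0.0653 -0.9979 0.0000
    outer loop
      vertex 3.13 0.58 0.00
      vertex 7.41 0.30 29.88
      vertex 3.13 0.58 29.88
    endloop
  endfacet
  facet normal 0.6590 -0.7521 0.0000
    outer loop
      vertex 7.41 0.30 0.00
      vertex 10.64 3.13 0.00
      vertex 10.64 3.13 29.88
    endloop
  endfacet
  facet normal 0.6590 -0.7521 0.0000
    outer loop
      vertex 7.41 0.30 0.00
      vertex 10.64 3.13 29.88
      vertex 7.41 0.30 29.88
    endloop
  endfacet
  facet normal 0.9979 -0.0653 0.0000
    outer loop
      vertex 10.64 3.13 0.00
      vertex 10.92 7.41 0.00
      vertex 10.92 7.41 29.88
    endloop
  endfacet
  facet normal 0.9979 -0.0653 0.0000
    outer loop
      vertex 10.64 3.13 0.00
      vertex 10.92 7.41 29.88
      vertex 10.64 3.13 29.88
    endloop
  endfacet
endsolid part

The G0 Z moves step by Δz≈4.27 mm. Every layer's G1 loop is the same polygon, so the solid is a straight extrusion of it from z=0 to z≈29.9. Closing with flat bottom and top caps and triangulating gives 28 facets — a regular 8-sided prism (a cylinder approximated with 8 flat sides), circumscribed radius ≈ 5.61 mm, height ≈ 29.9 mm.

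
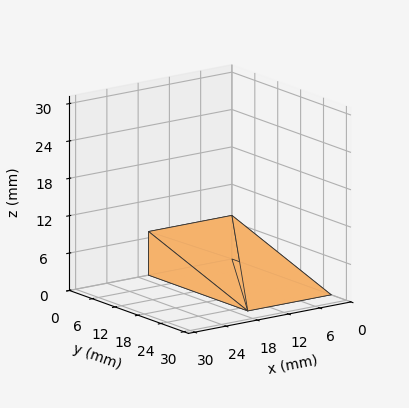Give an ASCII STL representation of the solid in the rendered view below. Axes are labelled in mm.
Reading the render: the shape is a wedge (ramp): 16 × 26 mm base, rising to 7 mm along the y=0 edge and sloping linearly to z=0 at y=26 (dimensions read to the nearest mm from the axis ticks). For the STL, each face is triangulated and given an outward normal.

solid part
  facet normal 0.0000 0.0000 -1.0000
    outer loop
      vertex 16.000 26.000 0.000
      vertex 16.000 0.000 0.000
      vertex 0.000 0.000 0.000
    endloop
  endfacet
  facet normal 0.0000 0.0000 -1.0000
    outer loop
      vertex 0.000 26.000 0.000
      vertex 16.000 26.000 0.000
      vertex 0.000 0.000 0.000
    endloop
  endfacet
  facet normal 0.0000 -1.0000 0.0000
    outer loop
      vertex 0.000 0.000 0.000
      vertex 16.000 0.000 0.000
      vertex 16.000 0.000 7.000
    endloop
  endfacet
  facet normal 0.0000 -1.0000 0.0000
    outer loop
      vertex 0.000 0.000 0.000
      vertex 16.000 0.000 7.000
      vertex 0.000 0.000 7.000
    endloop
  endfacet
  facet normal 0.0000 0.2600 0.9656
    outer loop
      vertex 0.000 0.000 7.000
      vertex 16.000 0.000 7.000
      vertex 16.000 26.000 0.000
    endloop
  endfacet
  facet normal 0.0000 0.2600 0.9656
    outer loop
      vertex 0.000 0.000 7.000
      vertex 16.000 26.000 0.000
      vertex 0.000 26.000 0.000
    endloop
  endfacet
  facet normal -1.0000 0.0000 0.0000
    outer loop
      vertex 0.000 0.000 7.000
      vertex 0.000 26.000 0.000
      vertex 0.000 0.000 0.000
    endloop
  endfacet
  facet normal 1.0000 0.0000 0.0000
    outer loop
      vertex 16.000 0.000 0.000
      vertex 16.000 26.000 0.000
      vertex 16.000 0.000 7.000
    endloop
  endfacet
endsolid part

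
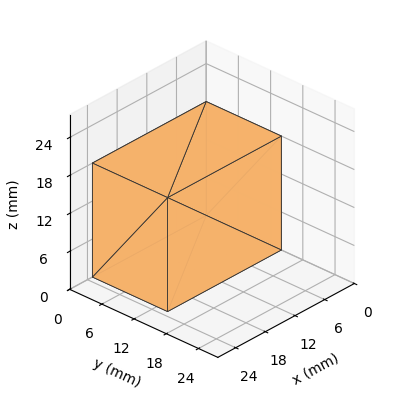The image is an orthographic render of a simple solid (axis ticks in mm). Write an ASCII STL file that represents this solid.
Reading the render: the shape is a rectangular box, roughly 23 × 14 mm footprint and 18 mm tall (dimensions read to the nearest mm from the axis ticks). For the STL, each face is triangulated and given an outward normal.

solid part
  facet normal 0.0000 0.0000 -1.0000
    outer loop
      vertex 23.00 14.00 0.00
      vertex 23.00 0.00 0.00
      vertex 0.00 0.00 0.00
    endloop
  endfacet
  facet normal 0.0000 0.0000 -1.0000
    outer loop
      vertex 0.00 14.00 0.00
      vertex 23.00 14.00 0.00
      vertex 0.00 0.00 0.00
    endloop
  endfacet
  facet normal 0.0000 0.0000 1.0000
    outer loop
      vertex 0.00 0.00 18.00
      vertex 23.00 0.00 18.00
      vertex 23.00 14.00 18.00
    endloop
  endfacet
  facet normal 0.0000 0.0000 1.0000
    outer loop
      vertex 0.00 0.00 18.00
      vertex 23.00 14.00 18.00
      vertex 0.00 14.00 18.00
    endloop
  endfacet
  facet normal 0.0000 -1.0000 0.0000
    outer loop
      vertex 0.00 0.00 0.00
      vertex 23.00 0.00 0.00
      vertex 23.00 0.00 18.00
    endloop
  endfacet
  facet normal 0.0000 -1.0000 0.0000
    outer loop
      vertex 0.00 0.00 0.00
      vertex 23.00 0.00 18.00
      vertex 0.00 0.00 18.00
    endloop
  endfacet
  facet normal 0.0000 1.0000 0.0000
    outer loop
      vertex 23.00 14.00 18.00
      vertex 23.00 14.00 0.00
      vertex 0.00 14.00 0.00
    endloop
  endfacet
  facet normal 0.0000 1.0000 0.0000
    outer loop
      vertex 0.00 14.00 18.00
      vertex 23.00 14.00 18.00
      vertex 0.00 14.00 0.00
    endloop
  endfacet
  facet normal -1.0000 0.0000 0.0000
    outer loop
      vertex 0.00 14.00 18.00
      vertex 0.00 14.00 0.00
      vertex 0.00 0.00 0.00
    endloop
  endfacet
  facet normal -1.0000 0.0000 0.0000
    outer loop
      vertex 0.00 0.00 18.00
      vertex 0.00 14.00 18.00
      vertex 0.00 0.00 0.00
    endloop
  endfacet
  facet normal 1.0000 0.0000 0.0000
    outer loop
      vertex 23.00 0.00 0.00
      vertex 23.00 14.00 0.00
      vertex 23.00 14.00 18.00
    endloop
  endfacet
  facet normal 1.0000 0.0000 0.0000
    outer loop
      vertex 23.00 0.00 0.00
      vertex 23.00 14.00 18.00
      vertex 23.00 0.00 18.00
    endloop
  endfacet
endsolid part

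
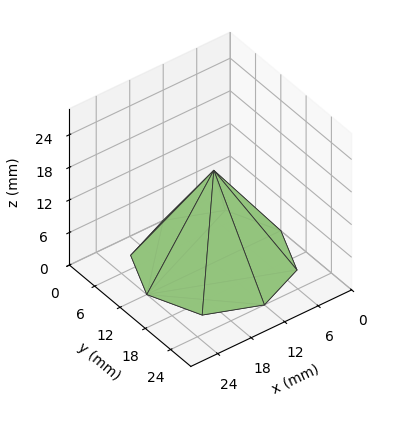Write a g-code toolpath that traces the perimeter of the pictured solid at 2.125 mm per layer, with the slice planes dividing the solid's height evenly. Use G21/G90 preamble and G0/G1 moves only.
Reading the render: the shape is a regular 8-sided pyramid, base circumscribed radius ≈ 12 mm, apex at z ≈ 17 mm (dimensions read to the nearest mm from the axis ticks). For the g-code, the solid's height is divided into equal slices at the stated Δz and each level perimeter traced with G1 moves after a G0 lift.

; perimeter-only toolpath
G21 ; units = mm
G90 ; absolute positioning
G28 ; home
; layer 1
G0 Z2.125
G0 X22.500 Y12.000
G1 X19.424 Y19.424
G1 X12.000 Y22.500
G1 X4.576 Y19.424
G1 X1.500 Y12.000
G1 X4.576 Y4.576
G1 X12.000 Y1.500
G1 X19.424 Y4.576
G1 X22.500 Y12.000
; layer 2
G0 Z4.250
G0 X21.000 Y12.000
G1 X18.364 Y18.364
G1 X12.000 Y21.000
G1 X5.636 Y18.364
G1 X3.000 Y12.000
G1 X5.636 Y5.636
G1 X12.000 Y3.000
G1 X18.364 Y5.636
G1 X21.000 Y12.000
; layer 3
G0 Z6.375
G0 X19.500 Y12.000
G1 X17.303 Y17.303
G1 X12.000 Y19.500
G1 X6.697 Y17.303
G1 X4.500 Y12.000
G1 X6.697 Y6.697
G1 X12.000 Y4.500
G1 X17.303 Y6.697
G1 X19.500 Y12.000
; layer 4
G0 Z8.500
G0 X18.000 Y12.000
G1 X16.242 Y16.242
G1 X12.000 Y18.000
G1 X7.758 Y16.242
G1 X6.000 Y12.000
G1 X7.758 Y7.758
G1 X12.000 Y6.000
G1 X16.242 Y7.758
G1 X18.000 Y12.000
; layer 5
G0 Z10.625
G0 X16.500 Y12.000
G1 X15.182 Y15.182
G1 X12.000 Y16.500
G1 X8.818 Y15.182
G1 X7.500 Y12.000
G1 X8.818 Y8.818
G1 X12.000 Y7.500
G1 X15.182 Y8.818
G1 X16.500 Y12.000
; layer 6
G0 Z12.750
G0 X15.000 Y12.000
G1 X14.121 Y14.121
G1 X12.000 Y15.000
G1 X9.879 Y14.121
G1 X9.000 Y12.000
G1 X9.879 Y9.879
G1 X12.000 Y9.000
G1 X14.121 Y9.879
G1 X15.000 Y12.000
; layer 7
G0 Z14.875
G0 X13.500 Y12.000
G1 X13.061 Y13.061
G1 X12.000 Y13.500
G1 X10.939 Y13.061
G1 X10.500 Y12.000
G1 X10.939 Y10.939
G1 X12.000 Y10.500
G1 X13.061 Y10.939
G1 X13.500 Y12.000
M2 ; end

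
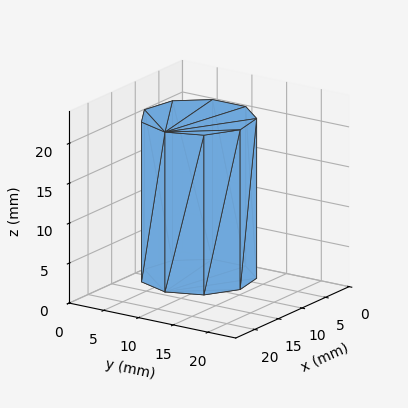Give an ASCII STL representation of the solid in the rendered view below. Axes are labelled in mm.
Reading the render: the shape is a regular 9-sided prism (a cylinder approximated with 9 flat sides), circumscribed radius ≈ 7 mm, height ≈ 20 mm (dimensions read to the nearest mm from the axis ticks). For the STL, each face is triangulated and given an outward normal.

solid part
  facet normal 0.0000 0.0000 -1.0000
    outer loop
      vertex 8.216 13.894 0.000
      vertex 12.362 11.500 0.000
      vertex 14.000 7.000 0.000
    endloop
  endfacet
  facet normal 0.0000 0.0000 -1.0000
    outer loop
      vertex 3.500 13.062 0.000
      vertex 8.216 13.894 0.000
      vertex 14.000 7.000 0.000
    endloop
  endfacet
  facet normal 0.0000 0.0000 -1.0000
    outer loop
      vertex 0.422 9.394 0.000
      vertex 3.500 13.062 0.000
      vertex 14.000 7.000 0.000
    endloop
  endfacet
  facet normal 0.0000 0.0000 -1.0000
    outer loop
      vertex 0.422 4.606 0.000
      vertex 0.422 9.394 0.000
      vertex 14.000 7.000 0.000
    endloop
  endfacet
  facet normal 0.0000 0.0000 -1.0000
    outer loop
      vertex 3.500 0.938 0.000
      vertex 0.422 4.606 0.000
      vertex 14.000 7.000 0.000
    endloop
  endfacet
  facet normal 0.0000 0.0000 -1.0000
    outer loop
      vertex 8.216 0.106 0.000
      vertex 3.500 0.938 0.000
      vertex 14.000 7.000 0.000
    endloop
  endfacet
  facet normal 0.0000 0.0000 -1.0000
    outer loop
      vertex 12.362 2.500 0.000
      vertex 8.216 0.106 0.000
      vertex 14.000 7.000 0.000
    endloop
  endfacet
  facet normal 0.0000 0.0000 1.0000
    outer loop
      vertex 14.000 7.000 20.000
      vertex 12.362 11.500 20.000
      vertex 8.216 13.894 20.000
    endloop
  endfacet
  facet normal 0.0000 0.0000 1.0000
    outer loop
      vertex 14.000 7.000 20.000
      vertex 8.216 13.894 20.000
      vertex 3.500 13.062 20.000
    endloop
  endfacet
  facet normal 0.0000 0.0000 1.0000
    outer loop
      vertex 14.000 7.000 20.000
      vertex 3.500 13.062 20.000
      vertex 0.422 9.394 20.000
    endloop
  endfacet
  facet normal 0.0000 0.0000 1.0000
    outer loop
      vertex 14.000 7.000 20.000
      vertex 0.422 9.394 20.000
      vertex 0.422 4.606 20.000
    endloop
  endfacet
  facet normal 0.0000 0.0000 1.0000
    outer loop
      vertex 14.000 7.000 20.000
      vertex 0.422 4.606 20.000
      vertex 3.500 0.938 20.000
    endloop
  endfacet
  facet normal 0.0000 0.0000 1.0000
    outer loop
      vertex 14.000 7.000 20.000
      vertex 3.500 0.938 20.000
      vertex 8.216 0.106 20.000
    endloop
  endfacet
  facet normal 0.0000 0.0000 1.0000
    outer loop
      vertex 14.000 7.000 20.000
      vertex 8.216 0.106 20.000
      vertex 12.362 2.500 20.000
    endloop
  endfacet
  facet normal 0.9397 0.3420 0.0000
    outer loop
      vertex 14.000 7.000 0.000
      vertex 12.362 11.500 0.000
      vertex 12.362 11.500 20.000
    endloop
  endfacet
  facet normal 0.9397 0.3420 0.0000
    outer loop
      vertex 14.000 7.000 0.000
      vertex 12.362 11.500 20.000
      vertex 14.000 7.000 20.000
    endloop
  endfacet
  facet normal 0.5000 0.8660 0.0000
    outer loop
      vertex 12.362 11.500 0.000
      vertex 8.216 13.894 0.000
      vertex 8.216 13.894 20.000
    endloop
  endfacet
  facet normal 0.5000 0.8660 0.0000
    outer loop
      vertex 12.362 11.500 0.000
      vertex 8.216 13.894 20.000
      vertex 12.362 11.500 20.000
    endloop
  endfacet
  facet normal -0.1737 0.9848 0.0000
    outer loop
      vertex 8.216 13.894 0.000
      vertex 3.500 13.062 0.000
      vertex 3.500 13.062 20.000
    endloop
  endfacet
  facet normal -0.1737 0.9848 0.0000
    outer loop
      vertex 8.216 13.894 0.000
      vertex 3.500 13.062 20.000
      vertex 8.216 13.894 20.000
    endloop
  endfacet
  facet normal -0.7660 0.6428 0.0000
    outer loop
      vertex 3.500 13.062 0.000
      vertex 0.422 9.394 0.000
      vertex 0.422 9.394 20.000
    endloop
  endfacet
  facet normal -0.7660 0.6428 0.0000
    outer loop
      vertex 3.500 13.062 0.000
      vertex 0.422 9.394 20.000
      vertex 3.500 13.062 20.000
    endloop
  endfacet
  facet normal -1.0000 0.0000 0.0000
    outer loop
      vertex 0.422 9.394 0.000
      vertex 0.422 4.606 0.000
      vertex 0.422 4.606 20.000
    endloop
  endfacet
  facet normal -1.0000 0.0000 0.0000
    outer loop
      vertex 0.422 9.394 0.000
      vertex 0.422 4.606 20.000
      vertex 0.422 9.394 20.000
    endloop
  endfacet
  facet normal -0.7660 -0.6428 0.0000
    outer loop
      vertex 0.422 4.606 0.000
      vertex 3.500 0.938 0.000
      vertex 3.500 0.938 20.000
    endloop
  endfacet
  facet normal -0.7660 -0.6428 0.0000
    outer loop
      vertex 0.422 4.606 0.000
      vertex 3.500 0.938 20.000
      vertex 0.422 4.606 20.000
    endloop
  endfacet
  facet normal -0.1737 -0.9848 0.0000
    outer loop
      vertex 3.500 0.938 0.000
      vertex 8.216 0.106 0.000
      vertex 8.216 0.106 20.000
    endloop
  endfacet
  facet normal -0.1737 -0.9848 0.0000
    outer loop
      vertex 3.500 0.938 0.000
      vertex 8.216 0.106 20.000
      vertex 3.500 0.938 20.000
    endloop
  endfacet
  facet normal 0.5000 -0.8660 0.0000
    outer loop
      vertex 8.216 0.106 0.000
      vertex 12.362 2.500 0.000
      vertex 12.362 2.500 20.000
    endloop
  endfacet
  facet normal 0.5000 -0.8660 0.0000
    outer loop
      vertex 8.216 0.106 0.000
      vertex 12.362 2.500 20.000
      vertex 8.216 0.106 20.000
    endloop
  endfacet
  facet normal 0.9397 -0.3420 0.0000
    outer loop
      vertex 12.362 2.500 0.000
      vertex 14.000 7.000 0.000
      vertex 14.000 7.000 20.000
    endloop
  endfacet
  facet normal 0.9397 -0.3420 0.0000
    outer loop
      vertex 12.362 2.500 0.000
      vertex 14.000 7.000 20.000
      vertex 12.362 2.500 20.000
    endloop
  endfacet
endsolid part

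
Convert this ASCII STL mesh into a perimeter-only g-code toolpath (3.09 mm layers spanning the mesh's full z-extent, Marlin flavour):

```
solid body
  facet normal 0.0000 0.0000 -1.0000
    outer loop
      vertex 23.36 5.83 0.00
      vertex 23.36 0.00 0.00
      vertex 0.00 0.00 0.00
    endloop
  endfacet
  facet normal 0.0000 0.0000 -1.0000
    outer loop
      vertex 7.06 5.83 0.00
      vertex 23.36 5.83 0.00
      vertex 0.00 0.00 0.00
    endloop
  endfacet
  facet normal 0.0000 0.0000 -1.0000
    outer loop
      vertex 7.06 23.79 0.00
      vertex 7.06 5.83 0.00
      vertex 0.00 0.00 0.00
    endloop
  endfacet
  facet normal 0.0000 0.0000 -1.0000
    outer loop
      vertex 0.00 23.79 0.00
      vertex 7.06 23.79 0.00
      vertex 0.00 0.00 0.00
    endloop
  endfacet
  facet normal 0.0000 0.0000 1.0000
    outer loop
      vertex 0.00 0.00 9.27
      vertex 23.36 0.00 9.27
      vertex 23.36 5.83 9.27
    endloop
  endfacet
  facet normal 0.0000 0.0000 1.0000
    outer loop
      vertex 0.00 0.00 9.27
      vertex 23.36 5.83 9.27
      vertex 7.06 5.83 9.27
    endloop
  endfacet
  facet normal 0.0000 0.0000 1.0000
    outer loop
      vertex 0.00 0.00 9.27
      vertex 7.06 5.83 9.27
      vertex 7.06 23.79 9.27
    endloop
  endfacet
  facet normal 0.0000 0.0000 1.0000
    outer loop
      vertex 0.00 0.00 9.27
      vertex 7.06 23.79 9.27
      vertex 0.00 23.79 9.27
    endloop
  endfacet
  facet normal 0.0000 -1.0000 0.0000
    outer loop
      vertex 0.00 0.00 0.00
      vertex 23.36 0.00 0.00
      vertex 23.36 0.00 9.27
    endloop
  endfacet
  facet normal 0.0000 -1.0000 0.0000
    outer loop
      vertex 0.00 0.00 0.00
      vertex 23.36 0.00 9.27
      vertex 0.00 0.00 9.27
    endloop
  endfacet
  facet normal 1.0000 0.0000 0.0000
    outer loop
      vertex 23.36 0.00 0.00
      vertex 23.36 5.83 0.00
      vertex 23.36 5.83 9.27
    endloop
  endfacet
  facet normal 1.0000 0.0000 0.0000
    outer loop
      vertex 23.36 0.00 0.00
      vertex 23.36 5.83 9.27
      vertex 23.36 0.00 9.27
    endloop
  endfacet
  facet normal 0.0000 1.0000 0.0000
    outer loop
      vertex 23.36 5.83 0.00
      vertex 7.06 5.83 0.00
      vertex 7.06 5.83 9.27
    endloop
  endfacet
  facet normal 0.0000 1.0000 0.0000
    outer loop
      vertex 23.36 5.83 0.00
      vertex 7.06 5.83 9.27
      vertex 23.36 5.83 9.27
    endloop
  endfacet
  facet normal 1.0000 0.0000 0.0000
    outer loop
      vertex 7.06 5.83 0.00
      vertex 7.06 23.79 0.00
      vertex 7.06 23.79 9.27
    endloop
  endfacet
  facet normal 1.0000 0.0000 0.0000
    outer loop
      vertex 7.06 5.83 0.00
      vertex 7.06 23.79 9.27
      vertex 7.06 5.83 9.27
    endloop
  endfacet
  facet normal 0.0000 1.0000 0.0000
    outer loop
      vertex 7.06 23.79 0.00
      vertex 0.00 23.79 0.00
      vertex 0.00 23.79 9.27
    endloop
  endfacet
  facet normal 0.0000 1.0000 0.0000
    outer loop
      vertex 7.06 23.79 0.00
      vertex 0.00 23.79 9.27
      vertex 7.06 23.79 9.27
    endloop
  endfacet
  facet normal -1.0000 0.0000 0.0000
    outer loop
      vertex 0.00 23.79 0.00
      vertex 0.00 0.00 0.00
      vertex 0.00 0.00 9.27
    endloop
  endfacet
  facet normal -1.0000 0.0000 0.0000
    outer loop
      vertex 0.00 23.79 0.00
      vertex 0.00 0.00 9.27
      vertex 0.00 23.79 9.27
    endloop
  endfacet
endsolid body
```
; perimeter-only toolpath
G21 ; units = mm
G90 ; absolute positioning
G28 ; home
; layer 1
G0 Z3.09
G0 X0.00 Y0.00
G1 X23.36 Y0.00
G1 X23.36 Y5.83
G1 X7.06 Y5.83
G1 X7.06 Y23.79
G1 X0.00 Y23.79
G1 X0.00 Y0.00
; layer 2
G0 Z6.18
G0 X0.00 Y0.00
G1 X23.36 Y0.00
G1 X23.36 Y5.83
G1 X7.06 Y5.83
G1 X7.06 Y23.79
G1 X0.00 Y23.79
G1 X0.00 Y0.00
; layer 3
G0 Z9.27
G0 X0.00 Y0.00
G1 X23.36 Y0.00
G1 X23.36 Y5.83
G1 X7.06 Y5.83
G1 X7.06 Y23.79
G1 X0.00 Y23.79
G1 X0.00 Y0.00
M2 ; end

The solid is an L-shaped prism: outer 23.4 × 23.8 mm, arm thicknesses ≈ 5.83 mm (horizontal) and 7.06 mm (vertical), extruded 9.27 mm in z. Slicing at Δz = 3.09 mm — 3 equal slices spanning the solid's height, so layer i sits at z = i·h/3 — gives 3 non-empty perimeters. Each is a 6-segment closed polygon; G0 lifts to the layer z and rapids to the start vertex, then G1 traces the edges.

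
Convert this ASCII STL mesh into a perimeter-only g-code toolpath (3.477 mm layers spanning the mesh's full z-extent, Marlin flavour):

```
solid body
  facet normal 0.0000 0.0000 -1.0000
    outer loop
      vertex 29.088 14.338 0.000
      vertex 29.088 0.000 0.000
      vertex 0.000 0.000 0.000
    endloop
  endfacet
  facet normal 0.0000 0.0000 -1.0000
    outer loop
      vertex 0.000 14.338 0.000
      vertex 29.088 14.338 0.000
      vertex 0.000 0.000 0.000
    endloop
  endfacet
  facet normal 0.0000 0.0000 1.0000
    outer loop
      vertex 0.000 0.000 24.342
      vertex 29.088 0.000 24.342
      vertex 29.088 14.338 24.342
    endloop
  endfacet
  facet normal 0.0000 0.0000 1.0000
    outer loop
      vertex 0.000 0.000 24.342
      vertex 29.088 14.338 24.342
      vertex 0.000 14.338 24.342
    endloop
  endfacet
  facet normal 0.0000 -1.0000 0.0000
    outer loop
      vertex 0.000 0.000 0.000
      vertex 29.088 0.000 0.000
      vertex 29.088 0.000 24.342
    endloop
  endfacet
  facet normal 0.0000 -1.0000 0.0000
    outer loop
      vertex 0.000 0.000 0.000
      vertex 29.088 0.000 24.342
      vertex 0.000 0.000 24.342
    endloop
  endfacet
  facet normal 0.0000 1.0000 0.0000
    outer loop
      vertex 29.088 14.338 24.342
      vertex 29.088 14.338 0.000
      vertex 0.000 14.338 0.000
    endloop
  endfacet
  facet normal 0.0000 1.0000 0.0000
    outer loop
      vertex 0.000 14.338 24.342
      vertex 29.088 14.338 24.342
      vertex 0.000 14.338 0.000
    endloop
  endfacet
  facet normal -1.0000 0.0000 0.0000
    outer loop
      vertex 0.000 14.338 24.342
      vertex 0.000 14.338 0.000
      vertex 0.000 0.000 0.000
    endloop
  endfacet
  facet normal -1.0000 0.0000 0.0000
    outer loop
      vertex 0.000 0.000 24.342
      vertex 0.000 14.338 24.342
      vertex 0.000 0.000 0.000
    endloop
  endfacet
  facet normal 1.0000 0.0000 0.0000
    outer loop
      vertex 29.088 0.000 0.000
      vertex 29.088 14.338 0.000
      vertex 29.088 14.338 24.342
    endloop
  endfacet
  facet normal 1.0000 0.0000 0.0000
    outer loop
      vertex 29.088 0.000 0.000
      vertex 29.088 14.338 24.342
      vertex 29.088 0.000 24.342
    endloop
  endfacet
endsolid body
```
; perimeter-only toolpath
G21 ; units = mm
G90 ; absolute positioning
G28 ; home
; layer 1
G0 Z3.477
G0 X0.000 Y0.000
G1 X29.088 Y0.000
G1 X29.088 Y14.338
G1 X0.000 Y14.338
G1 X0.000 Y0.000
; layer 2
G0 Z6.955
G0 X0.000 Y0.000
G1 X29.088 Y0.000
G1 X29.088 Y14.338
G1 X0.000 Y14.338
G1 X0.000 Y0.000
; layer 3
G0 Z10.432
G0 X0.000 Y0.000
G1 X29.088 Y0.000
G1 X29.088 Y14.338
G1 X0.000 Y14.338
G1 X0.000 Y0.000
; layer 4
G0 Z13.910
G0 X0.000 Y0.000
G1 X29.088 Y0.000
G1 X29.088 Y14.338
G1 X0.000 Y14.338
G1 X0.000 Y0.000
; layer 5
G0 Z17.387
G0 X0.000 Y0.000
G1 X29.088 Y0.000
G1 X29.088 Y14.338
G1 X0.000 Y14.338
G1 X0.000 Y0.000
; layer 6
G0 Z20.865
G0 X0.000 Y0.000
G1 X29.088 Y0.000
G1 X29.088 Y14.338
G1 X0.000 Y14.338
G1 X0.000 Y0.000
; layer 7
G0 Z24.342
G0 X0.000 Y0.000
G1 X29.088 Y0.000
G1 X29.088 Y14.338
G1 X0.000 Y14.338
G1 X0.000 Y0.000
M2 ; end

The solid is a rectangular box, roughly 29.1 × 14.3 mm footprint and 24.3 mm tall. Slicing at Δz = 3.477 mm — 7 equal slices spanning the solid's height, so layer i sits at z = i·h/7 — gives 7 non-empty perimeters. Each is a 4-segment closed polygon; G0 lifts to the layer z and rapids to the start vertex, then G1 traces the edges.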